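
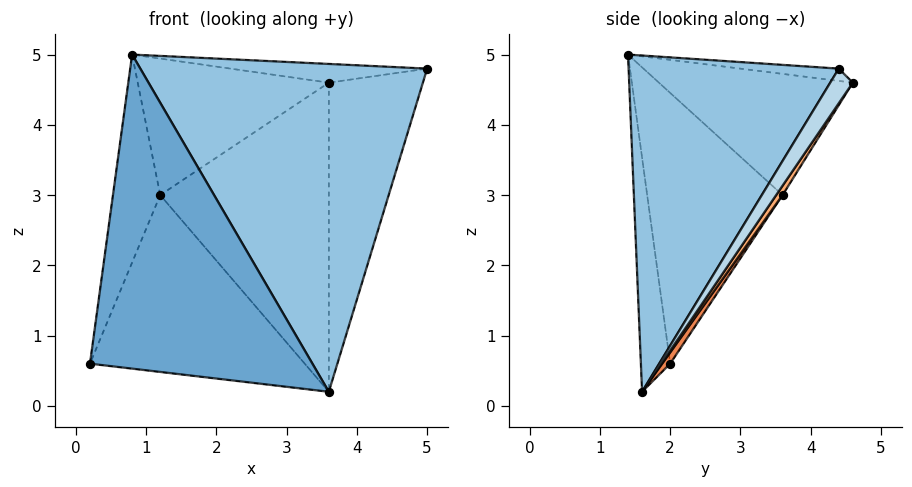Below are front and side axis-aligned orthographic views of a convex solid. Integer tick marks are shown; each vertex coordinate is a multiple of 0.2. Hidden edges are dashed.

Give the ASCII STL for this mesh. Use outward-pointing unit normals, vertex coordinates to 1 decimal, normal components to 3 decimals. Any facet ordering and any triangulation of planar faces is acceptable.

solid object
 facet normal -0.130 -0.985 -0.117
  outer loop
   vertex 0.8 1.4 5.0
   vertex 0.2 2.0 0.6
   vertex 3.6 1.6 0.2
  endloop
 endfacet
 facet normal 0.564 -0.770 0.297
  outer loop
   vertex 0.8 1.4 5.0
   vertex 3.6 1.6 0.2
   vertex 5.0 4.4 4.8
  endloop
 endfacet
 facet normal 0.195 0.810 -0.553
  outer loop
   vertex 3.6 4.6 4.6
   vertex 5.0 4.4 4.8
   vertex 3.6 1.6 0.2
  endloop
 endfacet
 facet normal -0.108 0.216 0.970
  outer loop
   vertex 3.6 4.6 4.6
   vertex 0.8 1.4 5.0
   vertex 5.0 4.4 4.8
  endloop
 endfacet
 facet normal 0.031 0.826 -0.563
  outer loop
   vertex 1.2 3.6 3.0
   vertex 3.6 1.6 0.2
   vertex 0.2 2.0 0.6
  endloop
 endfacet
 facet normal 0.031 0.826 -0.563
  outer loop
   vertex 1.2 3.6 3.0
   vertex 3.6 4.6 4.6
   vertex 3.6 1.6 0.2
  endloop
 endfacet
 facet normal -0.930 0.325 0.171
  outer loop
   vertex 1.2 3.6 3.0
   vertex 0.2 2.0 0.6
   vertex 0.8 1.4 5.0
  endloop
 endfacet
 facet normal -0.603 0.594 0.533
  outer loop
   vertex 1.2 3.6 3.0
   vertex 0.8 1.4 5.0
   vertex 3.6 4.6 4.6
  endloop
 endfacet
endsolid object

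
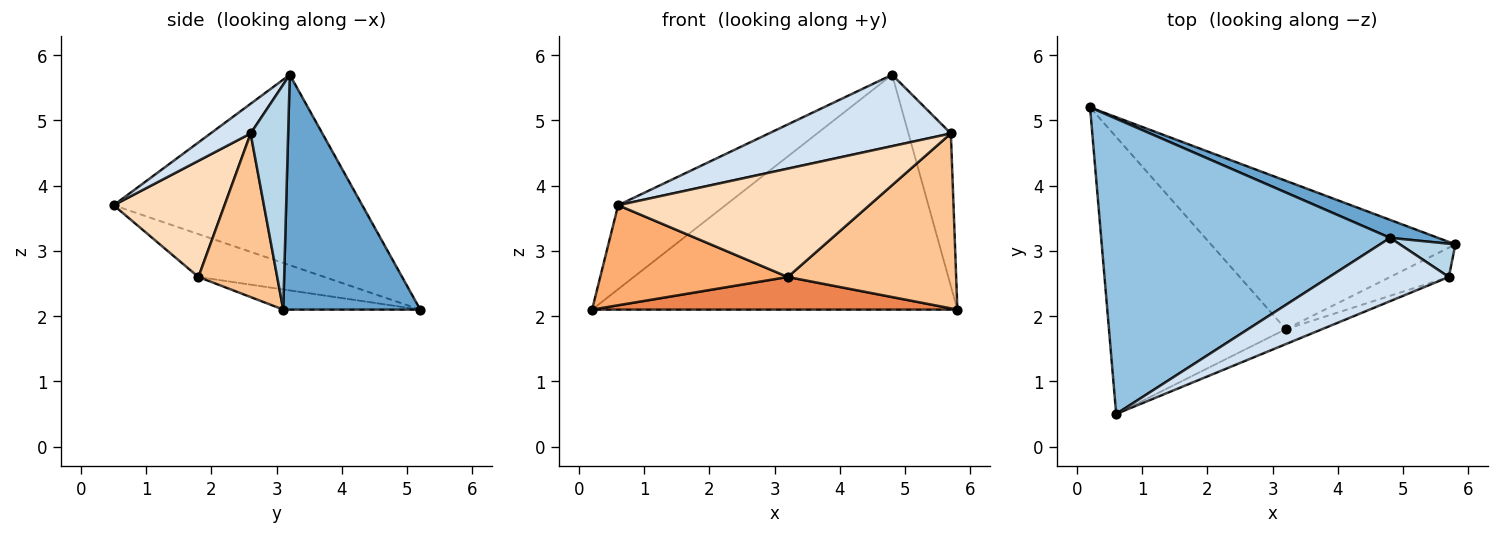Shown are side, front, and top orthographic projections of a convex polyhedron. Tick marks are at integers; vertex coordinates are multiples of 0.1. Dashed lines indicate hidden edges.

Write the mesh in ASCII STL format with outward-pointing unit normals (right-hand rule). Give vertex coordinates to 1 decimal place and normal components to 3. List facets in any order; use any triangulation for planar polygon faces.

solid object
 facet normal 0.350 0.934 0.071
  outer loop
   vertex 4.8 3.2 5.7
   vertex 5.8 3.1 2.1
   vertex 0.2 5.2 2.1
  endloop
 endfacet
 facet normal -0.535 0.231 0.812
  outer loop
   vertex 4.8 3.2 5.7
   vertex 0.2 5.2 2.1
   vertex 0.6 0.5 3.7
  endloop
 endfacet
 facet normal 0.654 0.739 0.161
  outer loop
   vertex 5.7 2.6 4.8
   vertex 5.8 3.1 2.1
   vertex 4.8 3.2 5.7
  endloop
 endfacet
 facet normal 0.163 -0.738 0.655
  outer loop
   vertex 5.7 2.6 4.8
   vertex 4.8 3.2 5.7
   vertex 0.6 0.5 3.7
  endloop
 endfacet
 facet normal -0.080 -0.214 -0.974
  outer loop
   vertex 3.2 1.8 2.6
   vertex 0.2 5.2 2.1
   vertex 5.8 3.1 2.1
  endloop
 endfacet
 facet normal -0.222 -0.331 -0.917
  outer loop
   vertex 3.2 1.8 2.6
   vertex 0.6 0.5 3.7
   vertex 0.2 5.2 2.1
  endloop
 endfacet
 facet normal 0.419 -0.896 -0.150
  outer loop
   vertex 3.2 1.8 2.6
   vertex 5.8 3.1 2.1
   vertex 5.7 2.6 4.8
  endloop
 endfacet
 facet normal 0.401 -0.908 -0.125
  outer loop
   vertex 3.2 1.8 2.6
   vertex 5.7 2.6 4.8
   vertex 0.6 0.5 3.7
  endloop
 endfacet
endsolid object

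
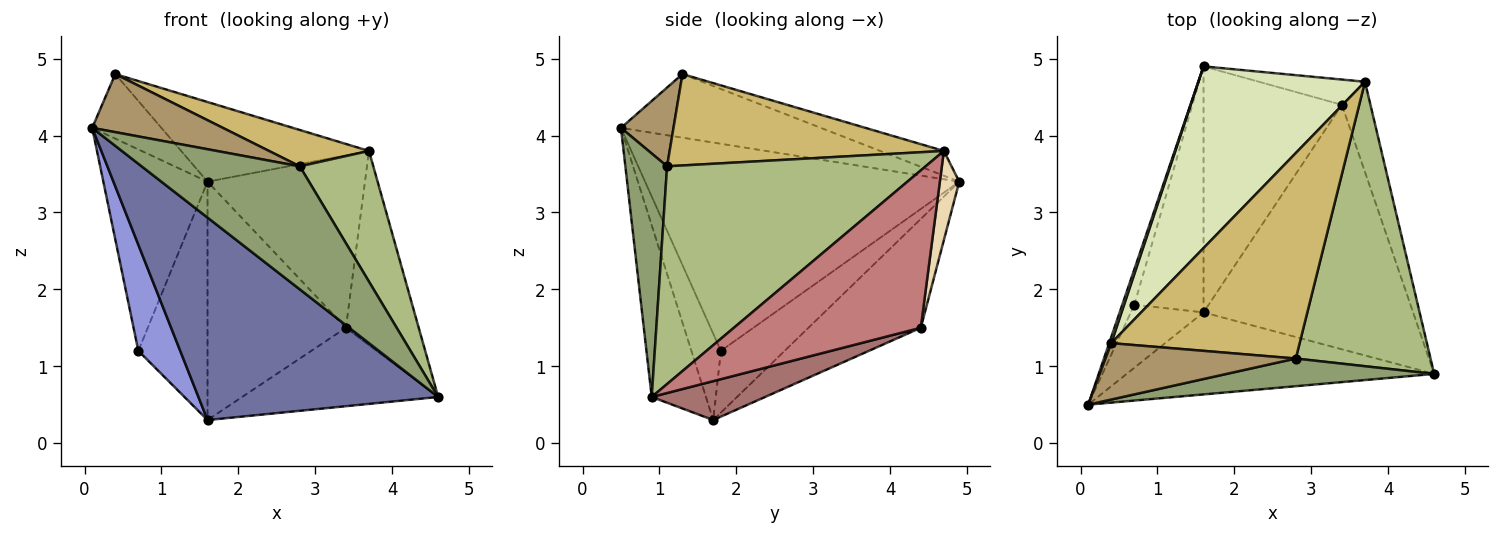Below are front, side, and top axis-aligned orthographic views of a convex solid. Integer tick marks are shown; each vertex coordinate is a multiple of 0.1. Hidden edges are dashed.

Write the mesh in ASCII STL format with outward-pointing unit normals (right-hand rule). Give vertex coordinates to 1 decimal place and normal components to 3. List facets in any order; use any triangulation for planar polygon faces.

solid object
 facet normal -0.205 -0.907 -0.367
  outer loop
   vertex 1.6 1.7 0.3
   vertex 4.6 0.9 0.6
   vertex 0.1 0.5 4.1
  endloop
 endfacet
 facet normal -0.948 0.314 -0.055
  outer loop
   vertex 0.7 1.8 1.2
   vertex 0.1 0.5 4.1
   vertex 1.6 4.9 3.4
  endloop
 endfacet
 facet normal -0.518 -0.735 -0.437
  outer loop
   vertex 0.7 1.8 1.2
   vertex 1.6 1.7 0.3
   vertex 0.1 0.5 4.1
  endloop
 endfacet
 facet normal -0.540 0.586 -0.605
  outer loop
   vertex 0.7 1.8 1.2
   vertex 1.6 4.9 3.4
   vertex 1.6 1.7 0.3
  endloop
 endfacet
 facet normal 0.249 -0.945 0.213
  outer loop
   vertex 2.8 1.1 3.6
   vertex 0.1 0.5 4.1
   vertex 4.6 0.9 0.6
  endloop
 endfacet
 facet normal 0.826 -0.235 0.512
  outer loop
   vertex 2.8 1.1 3.6
   vertex 4.6 0.9 0.6
   vertex 3.7 4.7 3.8
  endloop
 endfacet
 facet normal -0.945 0.327 0.031
  outer loop
   vertex 0.4 1.3 4.8
   vertex 1.6 4.9 3.4
   vertex 0.1 0.5 4.1
  endloop
 endfacet
 facet normal -0.135 0.398 0.907
  outer loop
   vertex 0.4 1.3 4.8
   vertex 3.7 4.7 3.8
   vertex 1.6 4.9 3.4
  endloop
 endfacet
 facet normal 0.277 -0.689 0.669
  outer loop
   vertex 0.4 1.3 4.8
   vertex 0.1 0.5 4.1
   vertex 2.8 1.1 3.6
  endloop
 endfacet
 facet normal 0.431 -0.157 0.888
  outer loop
   vertex 0.4 1.3 4.8
   vertex 2.8 1.1 3.6
   vertex 3.7 4.7 3.8
  endloop
 endfacet
 facet normal -0.492 0.606 -0.625
  outer loop
   vertex 3.4 4.4 1.5
   vertex 1.6 1.7 0.3
   vertex 1.6 4.9 3.4
  endloop
 endfacet
 facet normal 0.121 0.982 -0.144
  outer loop
   vertex 3.4 4.4 1.5
   vertex 1.6 4.9 3.4
   vertex 3.7 4.7 3.8
  endloop
 endfacet
 facet normal 0.174 0.301 -0.938
  outer loop
   vertex 3.4 4.4 1.5
   vertex 4.6 0.9 0.6
   vertex 1.6 1.7 0.3
  endloop
 endfacet
 facet normal 0.919 0.358 -0.167
  outer loop
   vertex 3.4 4.4 1.5
   vertex 3.7 4.7 3.8
   vertex 4.6 0.9 0.6
  endloop
 endfacet
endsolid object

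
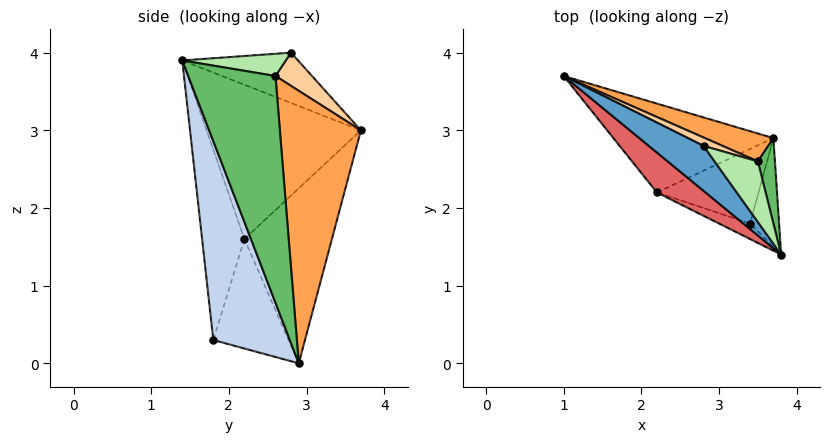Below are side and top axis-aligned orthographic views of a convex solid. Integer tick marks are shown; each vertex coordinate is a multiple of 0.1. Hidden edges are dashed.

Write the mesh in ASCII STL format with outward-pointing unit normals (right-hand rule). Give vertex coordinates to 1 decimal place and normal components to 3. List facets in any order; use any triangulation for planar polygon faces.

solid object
 facet normal -0.597 -0.472 0.649
  outer loop
   vertex 2.8 2.8 4.0
   vertex 1.0 3.7 3.0
   vertex 3.8 1.4 3.9
  endloop
 endfacet
 facet normal 0.945 -0.295 -0.138
  outer loop
   vertex 3.4 1.8 0.3
   vertex 3.7 2.9 0.0
   vertex 3.8 1.4 3.9
  endloop
 endfacet
 facet normal 0.378 0.921 0.095
  outer loop
   vertex 3.5 2.6 3.7
   vertex 3.7 2.9 0.0
   vertex 1.0 3.7 3.0
  endloop
 endfacet
 facet normal 0.347 0.916 0.200
  outer loop
   vertex 3.5 2.6 3.7
   vertex 1.0 3.7 3.0
   vertex 2.8 2.8 4.0
  endloop
 endfacet
 facet normal 0.965 0.253 0.073
  outer loop
   vertex 3.5 2.6 3.7
   vertex 3.8 1.4 3.9
   vertex 3.7 2.9 0.0
  endloop
 endfacet
 facet normal 0.441 0.254 0.861
  outer loop
   vertex 3.5 2.6 3.7
   vertex 2.8 2.8 4.0
   vertex 3.8 1.4 3.9
  endloop
 endfacet
 facet normal -0.660 -0.722 0.208
  outer loop
   vertex 2.2 2.2 1.6
   vertex 3.8 1.4 3.9
   vertex 1.0 3.7 3.0
  endloop
 endfacet
 facet normal -0.375 -0.925 -0.061
  outer loop
   vertex 2.2 2.2 1.6
   vertex 3.4 1.8 0.3
   vertex 3.8 1.4 3.9
  endloop
 endfacet
 facet normal -0.737 0.039 -0.674
  outer loop
   vertex 2.2 2.2 1.6
   vertex 1.0 3.7 3.0
   vertex 3.7 2.9 0.0
  endloop
 endfacet
 facet normal -0.733 0.014 -0.681
  outer loop
   vertex 2.2 2.2 1.6
   vertex 3.7 2.9 0.0
   vertex 3.4 1.8 0.3
  endloop
 endfacet
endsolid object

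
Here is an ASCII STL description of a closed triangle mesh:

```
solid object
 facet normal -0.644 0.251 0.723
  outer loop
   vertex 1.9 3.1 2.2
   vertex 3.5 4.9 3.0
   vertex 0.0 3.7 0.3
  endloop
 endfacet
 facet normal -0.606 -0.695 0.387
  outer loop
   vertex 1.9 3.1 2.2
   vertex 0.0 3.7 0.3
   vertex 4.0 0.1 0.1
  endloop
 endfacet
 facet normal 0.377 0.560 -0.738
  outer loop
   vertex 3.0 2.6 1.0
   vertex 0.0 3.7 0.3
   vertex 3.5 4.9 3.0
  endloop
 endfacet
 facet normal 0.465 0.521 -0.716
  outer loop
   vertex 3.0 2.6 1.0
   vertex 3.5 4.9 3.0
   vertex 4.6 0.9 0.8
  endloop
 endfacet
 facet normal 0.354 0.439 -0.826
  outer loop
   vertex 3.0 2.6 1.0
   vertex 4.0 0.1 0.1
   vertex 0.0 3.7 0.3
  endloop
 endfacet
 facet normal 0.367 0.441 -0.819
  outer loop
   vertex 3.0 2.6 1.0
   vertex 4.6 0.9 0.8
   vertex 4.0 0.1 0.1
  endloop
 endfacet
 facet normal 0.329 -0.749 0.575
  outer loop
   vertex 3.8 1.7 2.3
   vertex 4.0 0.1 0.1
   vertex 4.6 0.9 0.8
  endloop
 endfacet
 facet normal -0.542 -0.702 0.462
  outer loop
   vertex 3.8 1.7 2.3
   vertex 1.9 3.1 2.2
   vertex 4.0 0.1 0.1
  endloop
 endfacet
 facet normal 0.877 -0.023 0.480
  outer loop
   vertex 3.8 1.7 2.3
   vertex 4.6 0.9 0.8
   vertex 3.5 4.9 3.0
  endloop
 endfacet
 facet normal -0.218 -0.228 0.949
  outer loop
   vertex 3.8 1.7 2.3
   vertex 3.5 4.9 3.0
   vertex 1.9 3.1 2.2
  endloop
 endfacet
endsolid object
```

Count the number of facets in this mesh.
10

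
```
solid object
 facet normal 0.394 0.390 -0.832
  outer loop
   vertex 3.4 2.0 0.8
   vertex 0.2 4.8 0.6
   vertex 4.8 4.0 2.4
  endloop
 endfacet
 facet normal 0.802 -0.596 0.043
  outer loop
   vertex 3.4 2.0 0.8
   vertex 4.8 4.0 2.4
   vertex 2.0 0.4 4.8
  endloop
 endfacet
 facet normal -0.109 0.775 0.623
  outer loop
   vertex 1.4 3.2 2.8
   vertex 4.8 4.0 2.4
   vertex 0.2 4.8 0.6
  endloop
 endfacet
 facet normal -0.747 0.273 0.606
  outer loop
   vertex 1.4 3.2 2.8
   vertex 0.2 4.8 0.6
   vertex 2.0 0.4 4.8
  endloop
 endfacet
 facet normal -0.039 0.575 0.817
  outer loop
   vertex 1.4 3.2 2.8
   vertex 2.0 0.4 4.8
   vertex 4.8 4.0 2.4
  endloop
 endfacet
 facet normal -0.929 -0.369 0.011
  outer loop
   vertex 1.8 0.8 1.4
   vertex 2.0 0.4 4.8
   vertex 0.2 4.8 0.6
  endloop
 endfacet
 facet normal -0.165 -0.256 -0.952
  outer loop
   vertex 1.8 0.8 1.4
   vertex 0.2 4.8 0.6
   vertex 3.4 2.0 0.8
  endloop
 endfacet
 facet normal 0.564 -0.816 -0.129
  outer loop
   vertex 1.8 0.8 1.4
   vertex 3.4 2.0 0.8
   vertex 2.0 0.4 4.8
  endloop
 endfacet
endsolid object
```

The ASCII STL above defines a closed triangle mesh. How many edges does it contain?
12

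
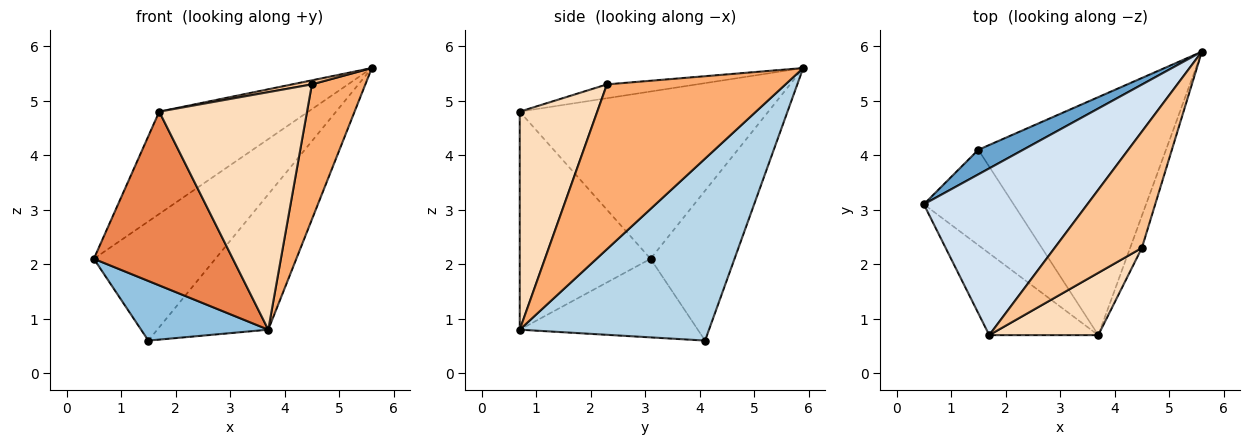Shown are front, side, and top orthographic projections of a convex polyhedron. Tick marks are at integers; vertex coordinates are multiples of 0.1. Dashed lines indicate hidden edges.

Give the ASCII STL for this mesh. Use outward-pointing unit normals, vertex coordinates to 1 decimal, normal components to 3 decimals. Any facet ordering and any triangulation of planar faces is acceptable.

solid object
 facet normal -0.560 0.811 0.167
  outer loop
   vertex 1.5 4.1 0.6
   vertex 0.5 3.1 2.1
   vertex 5.6 5.9 5.6
  endloop
 endfacet
 facet normal -0.596 -0.426 -0.681
  outer loop
   vertex 1.5 4.1 0.6
   vertex 3.7 0.7 0.8
   vertex 0.5 3.1 2.1
  endloop
 endfacet
 facet normal 0.645 0.378 -0.665
  outer loop
   vertex 1.5 4.1 0.6
   vertex 5.6 5.9 5.6
   vertex 3.7 0.7 0.8
  endloop
 endfacet
 facet normal -0.657 0.394 0.642
  outer loop
   vertex 1.7 0.7 4.8
   vertex 5.6 5.9 5.6
   vertex 0.5 3.1 2.1
  endloop
 endfacet
 facet normal -0.648 -0.689 -0.324
  outer loop
   vertex 1.7 0.7 4.8
   vertex 0.5 3.1 2.1
   vertex 3.7 0.7 0.8
  endloop
 endfacet
 facet normal 0.956 -0.286 -0.068
  outer loop
   vertex 4.5 2.3 5.3
   vertex 3.7 0.7 0.8
   vertex 5.6 5.9 5.6
  endloop
 endfacet
 facet normal -0.157 -0.034 0.987
  outer loop
   vertex 4.5 2.3 5.3
   vertex 5.6 5.9 5.6
   vertex 1.7 0.7 4.8
  endloop
 endfacet
 facet normal 0.453 -0.863 0.226
  outer loop
   vertex 4.5 2.3 5.3
   vertex 1.7 0.7 4.8
   vertex 3.7 0.7 0.8
  endloop
 endfacet
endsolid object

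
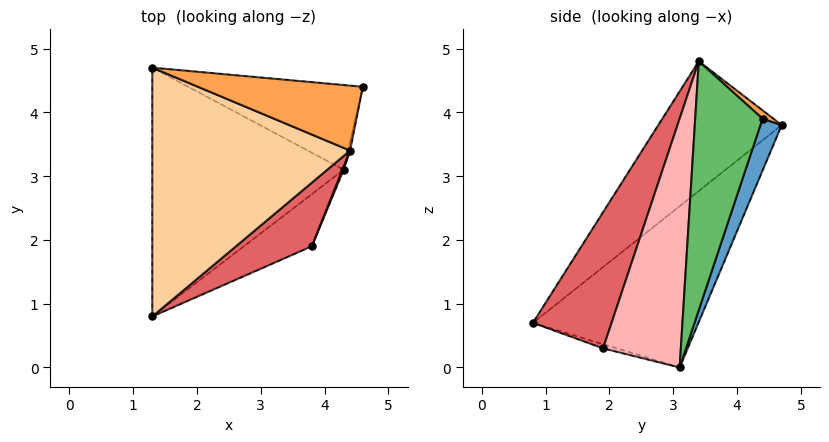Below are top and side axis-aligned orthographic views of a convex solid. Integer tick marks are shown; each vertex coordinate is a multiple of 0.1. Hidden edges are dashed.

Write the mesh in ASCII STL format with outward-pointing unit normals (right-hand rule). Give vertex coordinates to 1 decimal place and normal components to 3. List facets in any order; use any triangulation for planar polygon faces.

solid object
 facet normal 0.095 0.942 -0.321
  outer loop
   vertex 4.3 3.1 0.0
   vertex 1.3 4.7 3.8
   vertex 4.6 4.4 3.9
  endloop
 endfacet
 facet normal -0.551 0.519 -0.653
  outer loop
   vertex 4.3 3.1 0.0
   vertex 1.3 0.8 0.7
   vertex 1.3 4.7 3.8
  endloop
 endfacet
 facet normal 0.038 0.664 0.747
  outer loop
   vertex 4.4 3.4 4.8
   vertex 4.6 4.4 3.9
   vertex 1.3 4.7 3.8
  endloop
 endfacet
 facet normal -0.457 -0.554 0.696
  outer loop
   vertex 4.4 3.4 4.8
   vertex 1.3 4.7 3.8
   vertex 1.3 0.8 0.7
  endloop
 endfacet
 facet normal 0.979 -0.203 -0.008
  outer loop
   vertex 4.4 3.4 4.8
   vertex 4.3 3.1 0.0
   vertex 4.6 4.4 3.9
  endloop
 endfacet
 facet normal -0.060 -0.219 -0.974
  outer loop
   vertex 3.8 1.9 0.3
   vertex 1.3 0.8 0.7
   vertex 4.3 3.1 0.0
  endloop
 endfacet
 facet normal 0.423 -0.875 0.235
  outer loop
   vertex 3.8 1.9 0.3
   vertex 4.4 3.4 4.8
   vertex 1.3 0.8 0.7
  endloop
 endfacet
 facet normal 0.923 -0.384 0.005
  outer loop
   vertex 3.8 1.9 0.3
   vertex 4.3 3.1 0.0
   vertex 4.4 3.4 4.8
  endloop
 endfacet
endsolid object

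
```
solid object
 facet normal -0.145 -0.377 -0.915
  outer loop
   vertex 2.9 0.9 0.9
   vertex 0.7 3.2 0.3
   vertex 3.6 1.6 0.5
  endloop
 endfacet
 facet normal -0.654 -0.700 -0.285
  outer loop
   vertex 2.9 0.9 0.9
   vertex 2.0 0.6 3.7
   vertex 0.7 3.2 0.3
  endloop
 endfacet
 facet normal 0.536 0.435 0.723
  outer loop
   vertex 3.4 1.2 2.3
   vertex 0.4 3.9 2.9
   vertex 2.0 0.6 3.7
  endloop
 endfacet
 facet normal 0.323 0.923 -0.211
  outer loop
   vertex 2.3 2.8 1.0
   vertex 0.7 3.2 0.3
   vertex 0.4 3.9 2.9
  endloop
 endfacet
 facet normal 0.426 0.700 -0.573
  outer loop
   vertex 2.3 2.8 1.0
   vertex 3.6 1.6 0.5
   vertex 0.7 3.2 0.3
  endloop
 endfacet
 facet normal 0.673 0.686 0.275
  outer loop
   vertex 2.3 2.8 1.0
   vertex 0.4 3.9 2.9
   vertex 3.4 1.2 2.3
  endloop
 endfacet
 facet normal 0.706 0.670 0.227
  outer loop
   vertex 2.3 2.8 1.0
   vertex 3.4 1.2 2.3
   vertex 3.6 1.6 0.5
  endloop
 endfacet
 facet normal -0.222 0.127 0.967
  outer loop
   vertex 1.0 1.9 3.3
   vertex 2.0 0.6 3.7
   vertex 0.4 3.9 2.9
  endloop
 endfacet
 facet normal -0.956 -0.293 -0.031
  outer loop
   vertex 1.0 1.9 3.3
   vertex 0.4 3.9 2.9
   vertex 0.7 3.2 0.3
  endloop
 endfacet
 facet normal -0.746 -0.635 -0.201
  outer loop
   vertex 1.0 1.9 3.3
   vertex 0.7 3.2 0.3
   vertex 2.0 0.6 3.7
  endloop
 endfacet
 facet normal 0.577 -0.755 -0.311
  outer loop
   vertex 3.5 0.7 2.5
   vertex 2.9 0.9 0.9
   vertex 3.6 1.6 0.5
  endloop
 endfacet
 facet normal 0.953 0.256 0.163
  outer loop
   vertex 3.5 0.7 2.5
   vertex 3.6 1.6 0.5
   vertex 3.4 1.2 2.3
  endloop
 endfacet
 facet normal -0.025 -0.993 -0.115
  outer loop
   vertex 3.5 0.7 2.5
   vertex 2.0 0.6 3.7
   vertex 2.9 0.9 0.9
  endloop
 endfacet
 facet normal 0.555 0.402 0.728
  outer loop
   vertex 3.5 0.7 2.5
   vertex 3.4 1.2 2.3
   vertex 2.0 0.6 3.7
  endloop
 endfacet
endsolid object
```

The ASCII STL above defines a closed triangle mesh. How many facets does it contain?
14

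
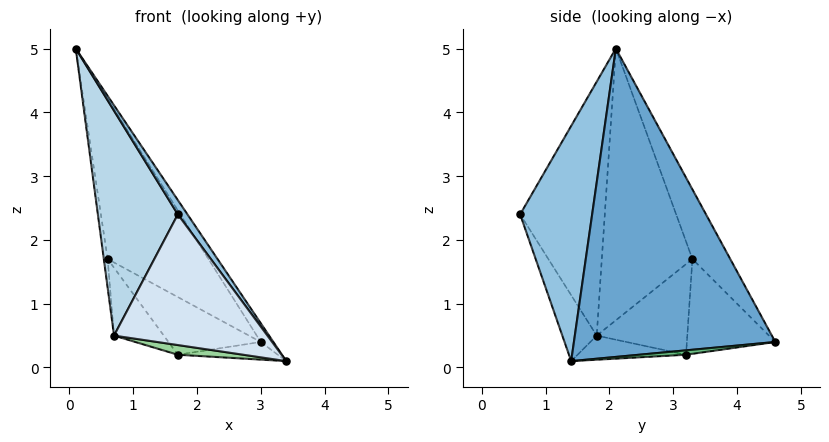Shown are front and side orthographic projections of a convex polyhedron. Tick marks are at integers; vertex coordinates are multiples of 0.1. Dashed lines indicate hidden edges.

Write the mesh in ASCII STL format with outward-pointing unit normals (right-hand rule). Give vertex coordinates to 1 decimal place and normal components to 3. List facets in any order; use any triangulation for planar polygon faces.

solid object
 facet normal 0.832 0.052 0.553
  outer loop
   vertex 3.0 4.6 0.4
   vertex 0.1 2.1 5.0
   vertex 3.4 1.4 0.1
  endloop
 endfacet
 facet normal 0.817 -0.109 0.566
  outer loop
   vertex 1.7 0.6 2.4
   vertex 3.4 1.4 0.1
   vertex 0.1 2.1 5.0
  endloop
 endfacet
 facet normal -0.726 -0.686 -0.051
  outer loop
   vertex 0.7 1.8 0.5
   vertex 1.7 0.6 2.4
   vertex 0.1 2.1 5.0
  endloop
 endfacet
 facet normal -0.196 -0.872 -0.448
  outer loop
   vertex 0.7 1.8 0.5
   vertex 3.4 1.4 0.1
   vertex 1.7 0.6 2.4
  endloop
 endfacet
 facet normal -0.338 0.900 0.276
  outer loop
   vertex 0.6 3.3 1.7
   vertex 0.1 2.1 5.0
   vertex 3.0 4.6 0.4
  endloop
 endfacet
 facet normal -0.990 0.042 -0.135
  outer loop
   vertex 0.6 3.3 1.7
   vertex 0.7 1.8 0.5
   vertex 0.1 2.1 5.0
  endloop
 endfacet
 facet normal -0.605 0.631 -0.486
  outer loop
   vertex 1.7 3.2 0.2
   vertex 0.6 3.3 1.7
   vertex 3.0 4.6 0.4
  endloop
 endfacet
 facet normal -0.727 0.399 -0.559
  outer loop
   vertex 1.7 3.2 0.2
   vertex 0.7 1.8 0.5
   vertex 0.6 3.3 1.7
  endloop
 endfacet
 facet normal 0.046 0.099 -0.994
  outer loop
   vertex 1.7 3.2 0.2
   vertex 3.0 4.6 0.4
   vertex 3.4 1.4 0.1
  endloop
 endfacet
 facet normal -0.160 -0.096 -0.982
  outer loop
   vertex 1.7 3.2 0.2
   vertex 3.4 1.4 0.1
   vertex 0.7 1.8 0.5
  endloop
 endfacet
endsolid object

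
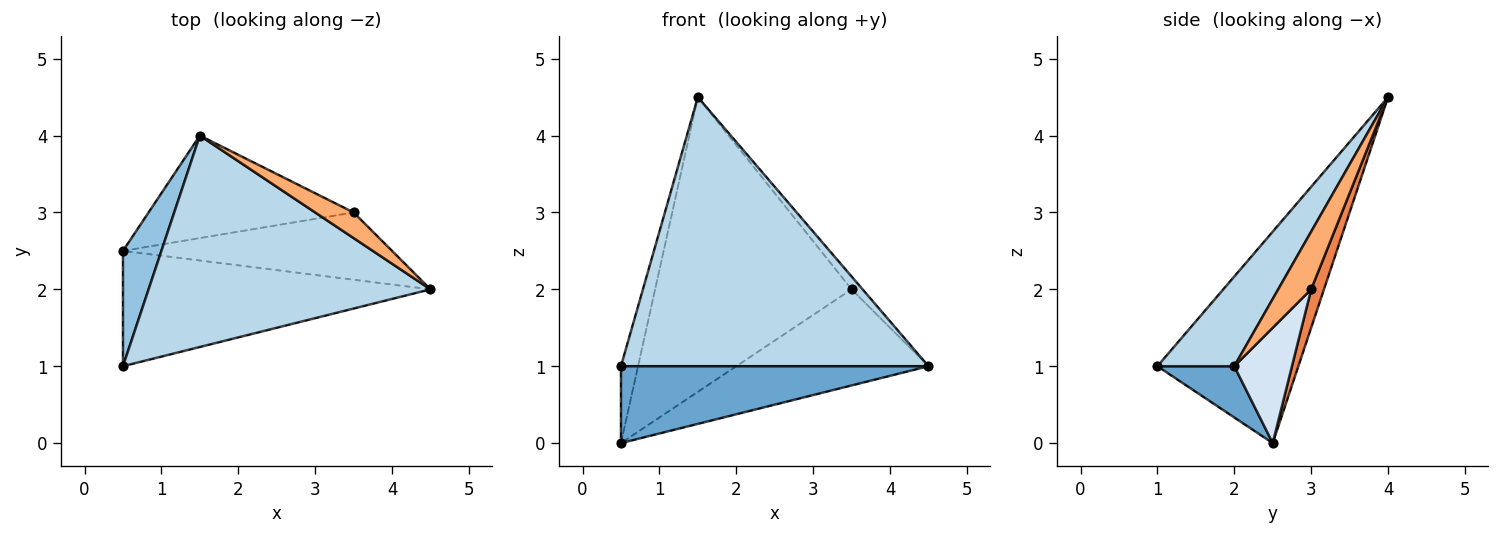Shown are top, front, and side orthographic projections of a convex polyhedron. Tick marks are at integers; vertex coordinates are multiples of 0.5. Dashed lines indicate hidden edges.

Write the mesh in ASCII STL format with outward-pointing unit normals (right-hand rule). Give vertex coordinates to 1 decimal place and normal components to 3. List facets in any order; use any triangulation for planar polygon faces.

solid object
 facet normal 0.137 -0.549 -0.824
  outer loop
   vertex 0.5 1.0 1.0
   vertex 0.5 2.5 0.0
   vertex 4.5 2.0 1.0
  endloop
 endfacet
 facet normal -0.977 0.118 0.178
  outer loop
   vertex 0.5 1.0 1.0
   vertex 1.5 4.0 4.5
   vertex 0.5 2.5 0.0
  endloop
 endfacet
 facet normal 0.193 -0.772 0.606
  outer loop
   vertex 0.5 1.0 1.0
   vertex 4.5 2.0 1.0
   vertex 1.5 4.0 4.5
  endloop
 endfacet
 facet normal 0.239 0.796 -0.557
  outer loop
   vertex 3.5 3.0 2.0
   vertex 4.5 2.0 1.0
   vertex 0.5 2.5 0.0
  endloop
 endfacet
 facet normal 0.061 0.943 -0.328
  outer loop
   vertex 3.5 3.0 2.0
   vertex 0.5 2.5 0.0
   vertex 1.5 4.0 4.5
  endloop
 endfacet
 facet normal 0.802 0.267 0.535
  outer loop
   vertex 3.5 3.0 2.0
   vertex 1.5 4.0 4.5
   vertex 4.5 2.0 1.0
  endloop
 endfacet
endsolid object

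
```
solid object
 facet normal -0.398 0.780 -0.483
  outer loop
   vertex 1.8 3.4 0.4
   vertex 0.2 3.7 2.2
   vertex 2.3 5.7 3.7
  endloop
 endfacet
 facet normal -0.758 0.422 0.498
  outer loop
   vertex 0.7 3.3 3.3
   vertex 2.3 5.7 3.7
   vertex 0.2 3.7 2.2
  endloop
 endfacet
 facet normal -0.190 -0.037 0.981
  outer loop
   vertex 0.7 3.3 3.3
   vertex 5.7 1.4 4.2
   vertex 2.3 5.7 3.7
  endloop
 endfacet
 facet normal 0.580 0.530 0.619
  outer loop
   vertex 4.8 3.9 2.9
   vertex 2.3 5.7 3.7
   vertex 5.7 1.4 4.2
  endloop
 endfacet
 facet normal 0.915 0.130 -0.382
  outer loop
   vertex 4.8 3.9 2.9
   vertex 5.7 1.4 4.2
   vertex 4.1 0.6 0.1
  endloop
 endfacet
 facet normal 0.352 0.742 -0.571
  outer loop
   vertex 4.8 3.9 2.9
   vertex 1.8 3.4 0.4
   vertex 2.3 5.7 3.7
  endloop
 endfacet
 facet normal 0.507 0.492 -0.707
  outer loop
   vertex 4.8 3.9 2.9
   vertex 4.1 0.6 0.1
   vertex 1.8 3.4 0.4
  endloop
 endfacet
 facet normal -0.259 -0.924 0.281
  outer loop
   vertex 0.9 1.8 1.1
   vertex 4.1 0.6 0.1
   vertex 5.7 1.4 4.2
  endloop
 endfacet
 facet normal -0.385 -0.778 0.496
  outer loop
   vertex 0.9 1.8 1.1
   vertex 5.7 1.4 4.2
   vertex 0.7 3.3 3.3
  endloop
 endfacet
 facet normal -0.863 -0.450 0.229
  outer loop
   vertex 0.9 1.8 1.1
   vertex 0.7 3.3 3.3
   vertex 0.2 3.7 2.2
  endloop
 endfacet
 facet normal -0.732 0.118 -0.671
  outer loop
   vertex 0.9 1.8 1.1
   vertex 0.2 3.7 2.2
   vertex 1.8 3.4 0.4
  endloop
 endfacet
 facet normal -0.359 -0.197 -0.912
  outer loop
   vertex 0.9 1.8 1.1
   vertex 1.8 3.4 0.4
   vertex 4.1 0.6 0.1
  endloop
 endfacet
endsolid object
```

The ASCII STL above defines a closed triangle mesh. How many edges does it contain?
18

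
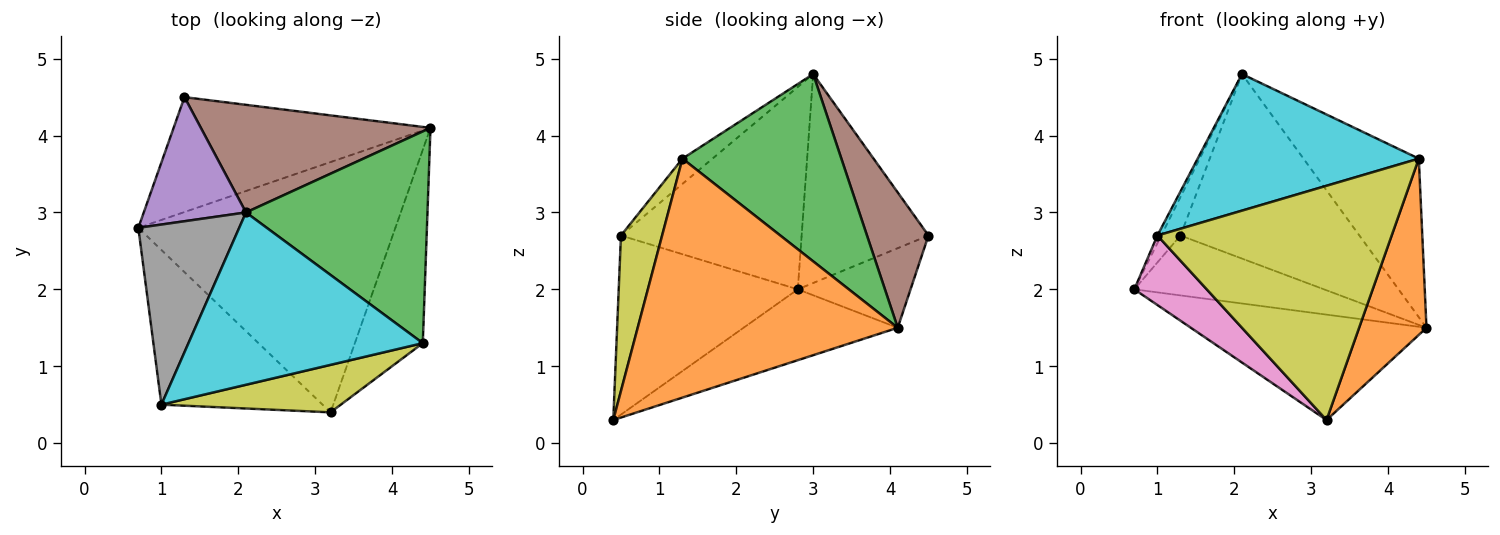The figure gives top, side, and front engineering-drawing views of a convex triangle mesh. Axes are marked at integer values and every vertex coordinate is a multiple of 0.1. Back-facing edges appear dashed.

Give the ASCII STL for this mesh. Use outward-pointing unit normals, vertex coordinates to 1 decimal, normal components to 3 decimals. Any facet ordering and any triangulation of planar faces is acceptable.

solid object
 facet normal -0.246 0.376 -0.893
  outer loop
   vertex 3.2 0.4 0.3
   vertex 0.7 2.8 2.0
   vertex 4.5 4.1 1.5
  endloop
 endfacet
 facet normal 0.933 -0.242 -0.265
  outer loop
   vertex 4.4 1.3 3.7
   vertex 3.2 0.4 0.3
   vertex 4.5 4.1 1.5
  endloop
 endfacet
 facet normal 0.637 0.462 0.617
  outer loop
   vertex 4.4 1.3 3.7
   vertex 4.5 4.1 1.5
   vertex 2.1 3.0 4.8
  endloop
 endfacet
 facet normal -0.265 0.446 -0.855
  outer loop
   vertex 1.3 4.5 2.7
   vertex 4.5 4.1 1.5
   vertex 0.7 2.8 2.0
  endloop
 endfacet
 facet normal -0.890 0.135 0.435
  outer loop
   vertex 1.3 4.5 2.7
   vertex 0.7 2.8 2.0
   vertex 2.1 3.0 4.8
  endloop
 endfacet
 facet normal 0.285 0.828 0.483
  outer loop
   vertex 1.3 4.5 2.7
   vertex 2.1 3.0 4.8
   vertex 4.5 4.1 1.5
  endloop
 endfacet
 facet normal -0.712 -0.288 -0.641
  outer loop
   vertex 1.0 0.5 2.7
   vertex 0.7 2.8 2.0
   vertex 3.2 0.4 0.3
  endloop
 endfacet
 facet normal -0.895 0.019 0.446
  outer loop
   vertex 1.0 0.5 2.7
   vertex 2.1 3.0 4.8
   vertex 0.7 2.8 2.0
  endloop
 endfacet
 facet normal 0.170 -0.966 0.196
  outer loop
   vertex 1.0 0.5 2.7
   vertex 3.2 0.4 0.3
   vertex 4.4 1.3 3.7
  endloop
 endfacet
 facet normal -0.084 -0.619 0.781
  outer loop
   vertex 1.0 0.5 2.7
   vertex 4.4 1.3 3.7
   vertex 2.1 3.0 4.8
  endloop
 endfacet
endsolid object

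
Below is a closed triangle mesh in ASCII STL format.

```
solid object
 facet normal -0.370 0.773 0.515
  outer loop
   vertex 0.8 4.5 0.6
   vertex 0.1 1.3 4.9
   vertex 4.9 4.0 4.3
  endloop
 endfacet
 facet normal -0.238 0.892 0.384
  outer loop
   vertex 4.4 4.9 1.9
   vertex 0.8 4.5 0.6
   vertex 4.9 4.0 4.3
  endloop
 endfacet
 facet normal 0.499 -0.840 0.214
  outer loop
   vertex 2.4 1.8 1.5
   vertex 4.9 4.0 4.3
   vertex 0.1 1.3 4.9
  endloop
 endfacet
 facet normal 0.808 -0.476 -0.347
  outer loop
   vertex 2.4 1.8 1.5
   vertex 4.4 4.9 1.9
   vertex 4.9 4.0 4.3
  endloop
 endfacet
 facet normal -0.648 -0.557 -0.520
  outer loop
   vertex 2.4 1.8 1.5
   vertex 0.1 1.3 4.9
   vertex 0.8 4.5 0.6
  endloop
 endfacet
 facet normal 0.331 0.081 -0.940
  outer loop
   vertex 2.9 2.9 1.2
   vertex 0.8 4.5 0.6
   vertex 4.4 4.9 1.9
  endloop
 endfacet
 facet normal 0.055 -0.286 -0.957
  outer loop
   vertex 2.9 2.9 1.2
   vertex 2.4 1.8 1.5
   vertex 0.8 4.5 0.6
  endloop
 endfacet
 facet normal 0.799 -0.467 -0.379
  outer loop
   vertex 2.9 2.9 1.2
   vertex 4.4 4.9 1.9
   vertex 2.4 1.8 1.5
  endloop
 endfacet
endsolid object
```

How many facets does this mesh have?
8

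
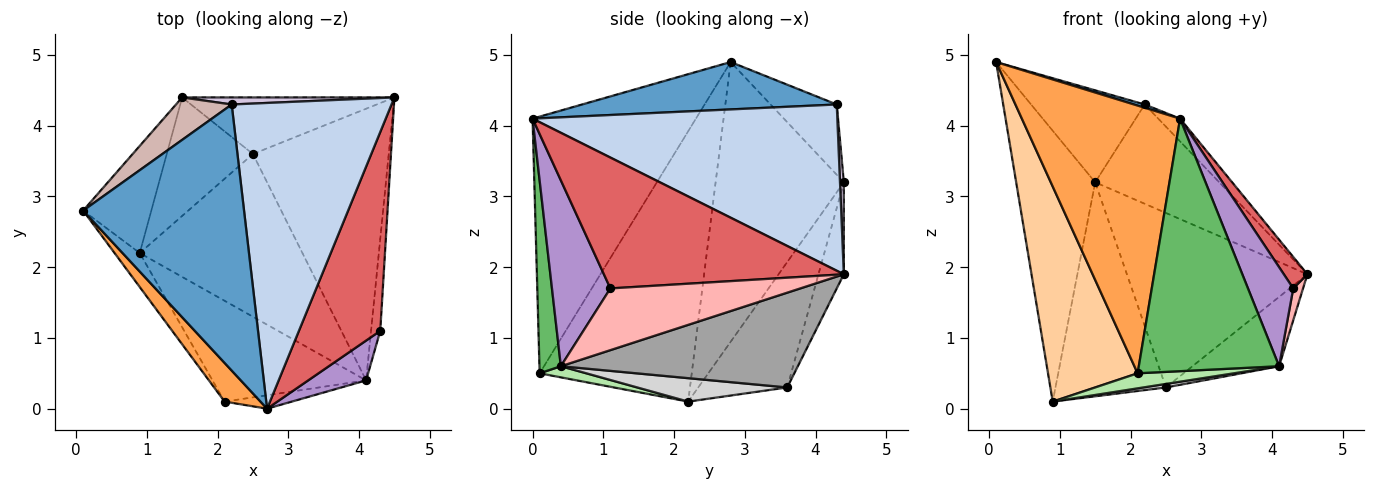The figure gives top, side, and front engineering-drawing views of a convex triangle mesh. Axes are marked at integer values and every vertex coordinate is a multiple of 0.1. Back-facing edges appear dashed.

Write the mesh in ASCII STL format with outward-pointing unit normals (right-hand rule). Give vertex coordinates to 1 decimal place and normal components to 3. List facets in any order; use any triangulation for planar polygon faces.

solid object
 facet normal 0.282 -0.012 0.959
  outer loop
   vertex 2.2 4.3 4.3
   vertex 0.1 2.8 4.9
   vertex 2.7 0.0 4.1
  endloop
 endfacet
 facet normal 0.720 0.052 0.692
  outer loop
   vertex 2.2 4.3 4.3
   vertex 2.7 0.0 4.1
   vertex 4.5 4.4 1.9
  endloop
 endfacet
 facet normal -0.715 -0.692 0.100
  outer loop
   vertex 2.1 0.1 0.5
   vertex 2.7 0.0 4.1
   vertex 0.1 2.8 4.9
  endloop
 endfacet
 facet normal -0.859 -0.506 -0.080
  outer loop
   vertex 2.1 0.1 0.5
   vertex 0.1 2.8 4.9
   vertex 0.9 2.2 0.1
  endloop
 endfacet
 facet normal 0.151 -0.987 -0.053
  outer loop
   vertex 2.1 0.1 0.5
   vertex 4.1 0.4 0.6
   vertex 2.7 0.0 4.1
  endloop
 endfacet
 facet normal 0.071 -0.147 -0.987
  outer loop
   vertex 2.1 0.1 0.5
   vertex 0.9 2.2 0.1
   vertex 4.1 0.4 0.6
  endloop
 endfacet
 facet normal 0.846 -0.083 0.526
  outer loop
   vertex 4.3 1.1 1.7
   vertex 4.5 4.4 1.9
   vertex 2.7 0.0 4.1
  endloop
 endfacet
 facet normal 0.988 -0.051 -0.147
  outer loop
   vertex 4.3 1.1 1.7
   vertex 4.1 0.4 0.6
   vertex 4.5 4.4 1.9
  endloop
 endfacet
 facet normal 0.767 -0.595 0.239
  outer loop
   vertex 4.3 1.1 1.7
   vertex 2.7 0.0 4.1
   vertex 4.1 0.4 0.6
  endloop
 endfacet
 facet normal 0.031 0.997 0.071
  outer loop
   vertex 1.5 4.4 3.2
   vertex 2.2 4.3 4.3
   vertex 4.5 4.4 1.9
  endloop
 endfacet
 facet normal -0.834 0.514 -0.203
  outer loop
   vertex 1.5 4.4 3.2
   vertex 0.9 2.2 0.1
   vertex 0.1 2.8 4.9
  endloop
 endfacet
 facet normal -0.467 0.803 0.370
  outer loop
   vertex 1.5 4.4 3.2
   vertex 0.1 2.8 4.9
   vertex 2.2 4.3 4.3
  endloop
 endfacet
 facet normal -0.133 0.943 -0.306
  outer loop
   vertex 2.5 3.6 0.3
   vertex 1.5 4.4 3.2
   vertex 4.5 4.4 1.9
  endloop
 endfacet
 facet normal -0.576 0.715 -0.396
  outer loop
   vertex 2.5 3.6 0.3
   vertex 0.9 2.2 0.1
   vertex 1.5 4.4 3.2
  endloop
 endfacet
 facet normal 0.560 0.205 -0.803
  outer loop
   vertex 2.5 3.6 0.3
   vertex 4.5 4.4 1.9
   vertex 4.1 0.4 0.6
  endloop
 endfacet
 facet normal 0.143 -0.022 -0.990
  outer loop
   vertex 2.5 3.6 0.3
   vertex 4.1 0.4 0.6
   vertex 0.9 2.2 0.1
  endloop
 endfacet
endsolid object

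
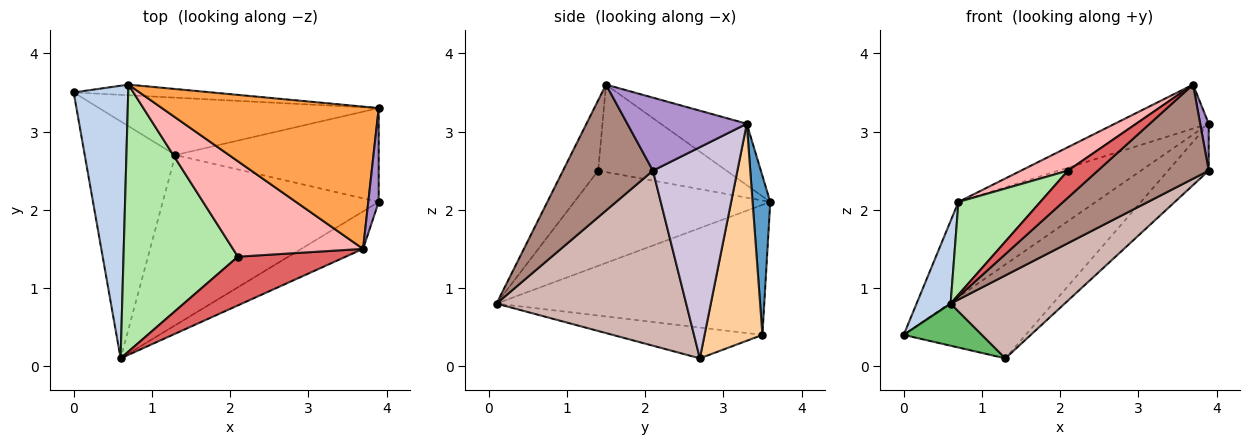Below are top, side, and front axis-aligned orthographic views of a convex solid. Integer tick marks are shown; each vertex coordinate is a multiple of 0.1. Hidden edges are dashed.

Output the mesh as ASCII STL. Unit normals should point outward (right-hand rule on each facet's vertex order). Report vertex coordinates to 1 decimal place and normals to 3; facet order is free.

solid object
 facet normal 0.127 0.986 -0.110
  outer loop
   vertex 0.7 3.6 2.1
   vertex 3.9 3.3 3.1
   vertex 0.0 3.5 0.4
  endloop
 endfacet
 facet normal -0.916 -0.116 0.384
  outer loop
   vertex 0.7 3.6 2.1
   vertex 0.0 3.5 0.4
   vertex 0.6 0.1 0.8
  endloop
 endfacet
 facet normal -0.261 0.285 0.922
  outer loop
   vertex 3.7 1.5 3.6
   vertex 3.9 3.3 3.1
   vertex 0.7 3.6 2.1
  endloop
 endfacet
 facet normal 0.375 0.791 -0.483
  outer loop
   vertex 1.3 2.7 0.1
   vertex 0.0 3.5 0.4
   vertex 3.9 3.3 3.1
  endloop
 endfacet
 facet normal -0.318 -0.166 -0.934
  outer loop
   vertex 1.3 2.7 0.1
   vertex 0.6 0.1 0.8
   vertex 0.0 3.5 0.4
  endloop
 endfacet
 facet normal -0.618 -0.258 0.743
  outer loop
   vertex 2.1 1.4 2.5
   vertex 0.7 3.6 2.1
   vertex 0.6 0.1 0.8
  endloop
 endfacet
 facet normal -0.496 -0.421 0.760
  outer loop
   vertex 2.1 1.4 2.5
   vertex 0.6 0.1 0.8
   vertex 3.7 1.5 3.6
  endloop
 endfacet
 facet normal -0.547 -0.200 0.813
  outer loop
   vertex 2.1 1.4 2.5
   vertex 3.7 1.5 3.6
   vertex 0.7 3.6 2.1
  endloop
 endfacet
 facet normal 0.987 -0.071 0.141
  outer loop
   vertex 3.9 2.1 2.5
   vertex 3.9 3.3 3.1
   vertex 3.7 1.5 3.6
  endloop
 endfacet
 facet normal 0.681 0.328 -0.655
  outer loop
   vertex 3.9 2.1 2.5
   vertex 1.3 2.7 0.1
   vertex 3.9 3.3 3.1
  endloop
 endfacet
 facet normal 0.602 -0.742 -0.295
  outer loop
   vertex 3.9 2.1 2.5
   vertex 3.7 1.5 3.6
   vertex 0.6 0.1 0.8
  endloop
 endfacet
 facet normal 0.589 -0.354 -0.726
  outer loop
   vertex 3.9 2.1 2.5
   vertex 0.6 0.1 0.8
   vertex 1.3 2.7 0.1
  endloop
 endfacet
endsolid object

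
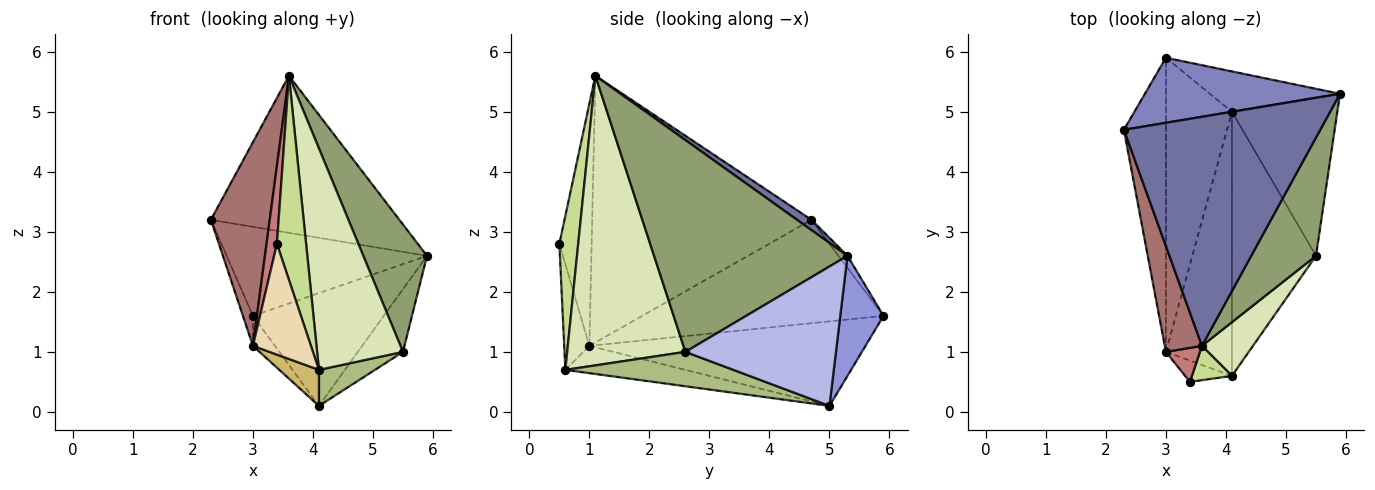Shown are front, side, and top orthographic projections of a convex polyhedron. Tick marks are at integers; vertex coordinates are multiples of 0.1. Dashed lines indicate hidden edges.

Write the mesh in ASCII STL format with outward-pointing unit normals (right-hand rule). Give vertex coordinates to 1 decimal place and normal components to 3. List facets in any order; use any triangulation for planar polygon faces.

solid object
 facet normal 0.043 0.565 0.824
  outer loop
   vertex 3.6 1.1 5.6
   vertex 5.9 5.3 2.6
   vertex 2.3 4.7 3.2
  endloop
 endfacet
 facet normal -0.036 0.807 0.589
  outer loop
   vertex 3.0 5.9 1.6
   vertex 2.3 4.7 3.2
   vertex 5.9 5.3 2.6
  endloop
 endfacet
 facet normal 0.297 0.899 -0.322
  outer loop
   vertex 3.0 5.9 1.6
   vertex 5.9 5.3 2.6
   vertex 4.1 5.0 0.1
  endloop
 endfacet
 facet normal 0.776 0.233 -0.587
  outer loop
   vertex 5.5 2.6 1.0
   vertex 4.1 5.0 0.1
   vertex 5.9 5.3 2.6
  endloop
 endfacet
 facet normal 0.912 -0.300 0.279
  outer loop
   vertex 5.5 2.6 1.0
   vertex 5.9 5.3 2.6
   vertex 3.6 1.1 5.6
  endloop
 endfacet
 facet normal 0.376 -0.125 -0.918
  outer loop
   vertex 4.1 0.6 0.7
   vertex 4.1 5.0 0.1
   vertex 5.5 2.6 1.0
  endloop
 endfacet
 facet normal 0.538 -0.831 0.140
  outer loop
   vertex 4.1 0.6 0.7
   vertex 3.6 1.1 5.6
   vertex 3.4 0.5 2.8
  endloop
 endfacet
 facet normal 0.801 -0.582 0.141
  outer loop
   vertex 4.1 0.6 0.7
   vertex 5.5 2.6 1.0
   vertex 3.6 1.1 5.6
  endloop
 endfacet
 facet normal -0.787 0.063 -0.614
  outer loop
   vertex 3.0 1.0 1.1
   vertex 3.0 5.9 1.6
   vertex 4.1 5.0 0.1
  endloop
 endfacet
 facet normal -0.379 -0.125 -0.917
  outer loop
   vertex 3.0 1.0 1.1
   vertex 4.1 5.0 0.1
   vertex 4.1 0.6 0.7
  endloop
 endfacet
 facet normal -0.926 0.038 -0.376
  outer loop
   vertex 3.0 1.0 1.1
   vertex 2.3 4.7 3.2
   vertex 3.0 5.9 1.6
  endloop
 endfacet
 facet normal -0.392 -0.904 -0.174
  outer loop
   vertex 3.0 1.0 1.1
   vertex 4.1 0.6 0.7
   vertex 3.4 0.5 2.8
  endloop
 endfacet
 facet normal -0.957 -0.257 0.133
  outer loop
   vertex 3.0 1.0 1.1
   vertex 3.6 1.1 5.6
   vertex 2.3 4.7 3.2
  endloop
 endfacet
 facet normal -0.943 -0.304 0.133
  outer loop
   vertex 3.0 1.0 1.1
   vertex 3.4 0.5 2.8
   vertex 3.6 1.1 5.6
  endloop
 endfacet
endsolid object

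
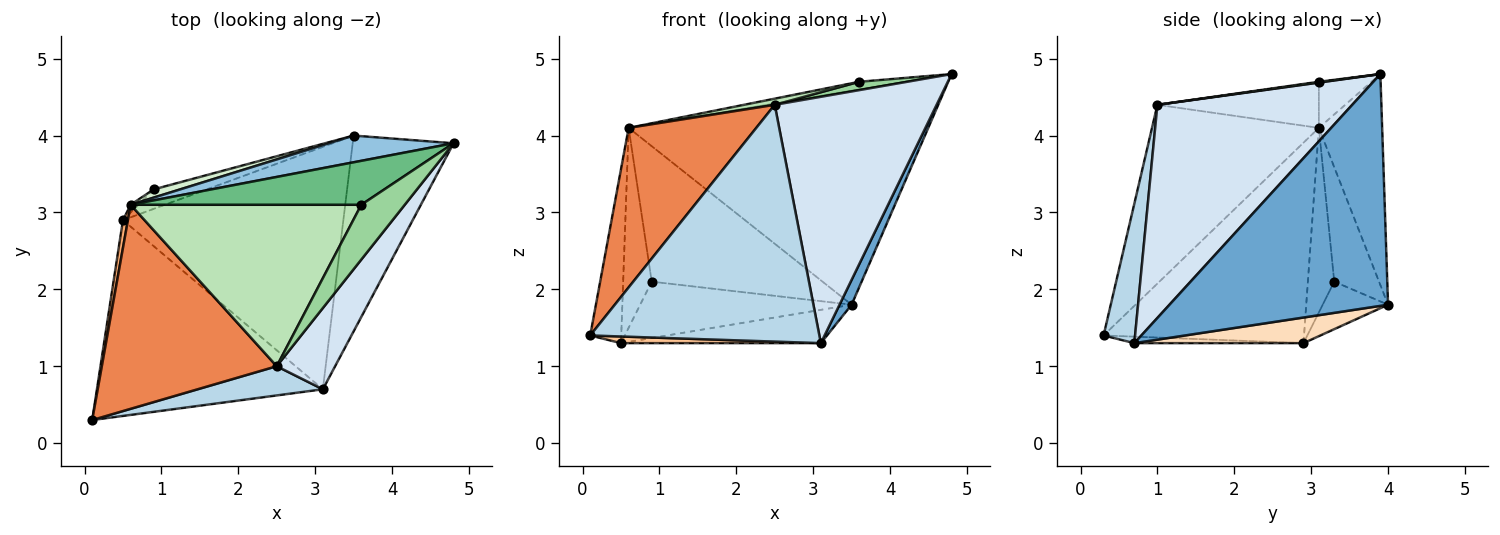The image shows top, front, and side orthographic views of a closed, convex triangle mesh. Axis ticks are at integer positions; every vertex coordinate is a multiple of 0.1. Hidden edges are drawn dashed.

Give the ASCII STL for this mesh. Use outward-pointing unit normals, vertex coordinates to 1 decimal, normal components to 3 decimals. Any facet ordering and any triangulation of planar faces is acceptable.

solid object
 facet normal 0.916 -0.051 -0.399
  outer loop
   vertex 3.5 4.0 1.8
   vertex 4.8 3.9 4.8
   vertex 3.1 0.7 1.3
  endloop
 endfacet
 facet normal -0.205 0.971 0.121
  outer loop
   vertex 0.6 3.1 4.1
   vertex 4.8 3.9 4.8
   vertex 3.5 4.0 1.8
  endloop
 endfacet
 facet normal 0.135 -0.983 0.121
  outer loop
   vertex 2.5 1.0 4.4
   vertex 0.1 0.3 1.4
   vertex 3.1 0.7 1.3
  endloop
 endfacet
 facet normal 0.753 -0.625 0.206
  outer loop
   vertex 2.5 1.0 4.4
   vertex 3.1 0.7 1.3
   vertex 4.8 3.9 4.8
  endloop
 endfacet
 facet normal -0.627 -0.480 0.614
  outer loop
   vertex 2.5 1.0 4.4
   vertex 0.6 3.1 4.1
   vertex 0.1 0.3 1.4
  endloop
 endfacet
 facet normal -0.988 0.153 0.024
  outer loop
   vertex 0.5 2.9 1.3
   vertex 0.1 0.3 1.4
   vertex 0.6 3.1 4.1
  endloop
 endfacet
 facet normal -0.029 -0.034 -0.999
  outer loop
   vertex 0.5 2.9 1.3
   vertex 3.1 0.7 1.3
   vertex 0.1 0.3 1.4
  endloop
 endfacet
 facet normal 0.114 0.135 -0.984
  outer loop
   vertex 0.5 2.9 1.3
   vertex 3.5 4.0 1.8
   vertex 3.1 0.7 1.3
  endloop
 endfacet
 facet normal -0.193 0.169 0.966
  outer loop
   vertex 3.6 3.1 4.7
   vertex 4.8 3.9 4.8
   vertex 0.6 3.1 4.1
  endloop
 endfacet
 facet normal 0.018 -0.151 0.988
  outer loop
   vertex 3.6 3.1 4.7
   vertex 2.5 1.0 4.4
   vertex 4.8 3.9 4.8
  endloop
 endfacet
 facet normal -0.196 -0.037 0.980
  outer loop
   vertex 3.6 3.1 4.7
   vertex 0.6 3.1 4.1
   vertex 2.5 1.0 4.4
  endloop
 endfacet
 facet normal -0.253 0.966 0.059
  outer loop
   vertex 0.9 3.3 2.1
   vertex 0.6 3.1 4.1
   vertex 3.5 4.0 1.8
  endloop
 endfacet
 facet normal -0.280 0.907 -0.313
  outer loop
   vertex 0.9 3.3 2.1
   vertex 3.5 4.0 1.8
   vertex 0.5 2.9 1.3
  endloop
 endfacet
 facet normal -0.678 0.735 -0.028
  outer loop
   vertex 0.9 3.3 2.1
   vertex 0.5 2.9 1.3
   vertex 0.6 3.1 4.1
  endloop
 endfacet
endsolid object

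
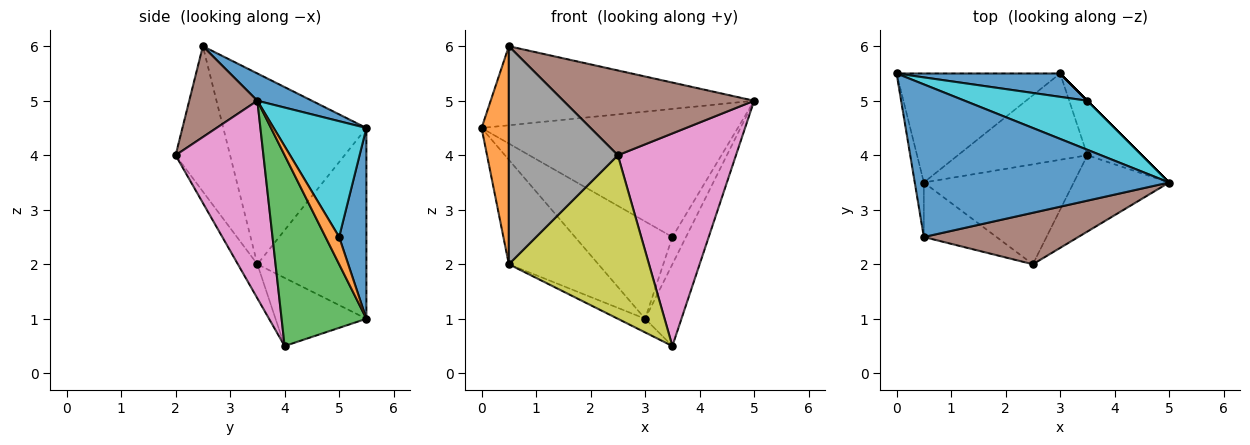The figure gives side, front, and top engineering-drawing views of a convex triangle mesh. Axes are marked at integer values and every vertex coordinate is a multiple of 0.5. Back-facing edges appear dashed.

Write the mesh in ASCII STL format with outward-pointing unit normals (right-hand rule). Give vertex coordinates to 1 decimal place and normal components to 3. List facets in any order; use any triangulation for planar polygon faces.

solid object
 facet normal 0.095 0.458 0.884
  outer loop
   vertex 0.5 2.5 6.0
   vertex 5.0 3.5 5.0
   vertex 0.0 5.5 4.5
  endloop
 endfacet
 facet normal -0.981 -0.187 -0.047
  outer loop
   vertex 0.5 3.5 2.0
   vertex 0.5 2.5 6.0
   vertex 0.0 5.5 4.5
  endloop
 endfacet
 facet normal 0.889 0.381 -0.254
  outer loop
   vertex 3.0 5.5 1.0
   vertex 5.0 3.5 5.0
   vertex 3.5 4.0 0.5
  endloop
 endfacet
 facet normal -0.644 0.529 -0.552
  outer loop
   vertex 3.0 5.5 1.0
   vertex 0.5 3.5 2.0
   vertex 0.0 5.5 4.5
  endloop
 endfacet
 facet normal -0.461 0.138 -0.876
  outer loop
   vertex 3.0 5.5 1.0
   vertex 3.5 4.0 0.5
   vertex 0.5 3.5 2.0
  endloop
 endfacet
 facet normal 0.292 -0.818 0.496
  outer loop
   vertex 2.5 2.0 4.0
   vertex 5.0 3.5 5.0
   vertex 0.5 2.5 6.0
  endloop
 endfacet
 facet normal 0.573 -0.771 -0.277
  outer loop
   vertex 2.5 2.0 4.0
   vertex 3.5 4.0 0.5
   vertex 5.0 3.5 5.0
  endloop
 endfacet
 facet normal -0.436 -0.873 -0.218
  outer loop
   vertex 2.5 2.0 4.0
   vertex 0.5 2.5 6.0
   vertex 0.5 3.5 2.0
  endloop
 endfacet
 facet normal -0.118 -0.847 -0.518
  outer loop
   vertex 2.5 2.0 4.0
   vertex 0.5 3.5 2.0
   vertex 3.5 4.0 0.5
  endloop
 endfacet
 facet normal 0.320 0.885 0.339
  outer loop
   vertex 3.5 5.0 2.5
   vertex 0.0 5.5 4.5
   vertex 5.0 3.5 5.0
  endloop
 endfacet
 facet normal 0.263 0.938 0.225
  outer loop
   vertex 3.5 5.0 2.5
   vertex 3.0 5.5 1.0
   vertex 0.0 5.5 4.5
  endloop
 endfacet
 facet normal 0.707 0.707 0.000
  outer loop
   vertex 3.5 5.0 2.5
   vertex 5.0 3.5 5.0
   vertex 3.0 5.5 1.0
  endloop
 endfacet
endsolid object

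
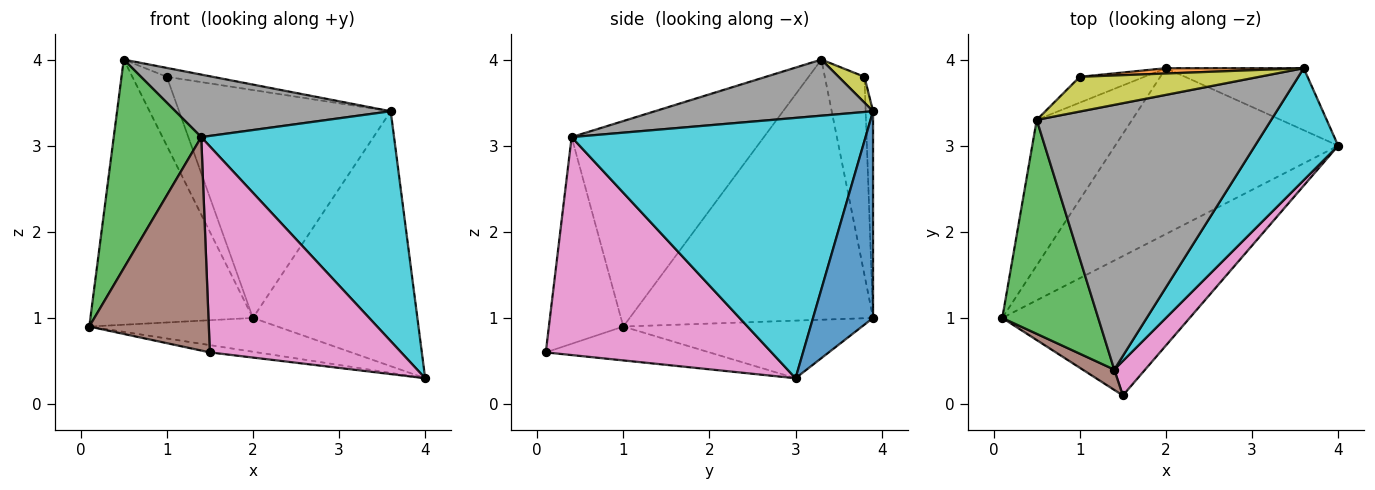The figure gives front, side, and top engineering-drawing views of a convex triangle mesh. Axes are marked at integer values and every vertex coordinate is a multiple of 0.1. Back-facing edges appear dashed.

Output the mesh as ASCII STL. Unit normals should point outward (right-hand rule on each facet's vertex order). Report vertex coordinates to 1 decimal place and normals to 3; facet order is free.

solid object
 facet normal -0.245 0.194 -0.950
  outer loop
   vertex 2.0 3.9 1.0
   vertex 4.0 3.0 0.3
   vertex 0.1 1.0 0.9
  endloop
 endfacet
 facet normal -0.795 0.531 -0.292
  outer loop
   vertex 2.0 3.9 1.0
   vertex 0.1 1.0 0.9
   vertex 0.5 3.3 4.0
  endloop
 endfacet
 facet normal -0.838 -0.381 0.391
  outer loop
   vertex 1.4 0.4 3.1
   vertex 0.5 3.3 4.0
   vertex 0.1 1.0 0.9
  endloop
 endfacet
 facet normal -0.733 0.637 -0.239
  outer loop
   vertex 1.0 3.8 3.8
   vertex 2.0 3.9 1.0
   vertex 0.5 3.3 4.0
  endloop
 endfacet
 facet normal -0.178 0.051 -0.983
  outer loop
   vertex 1.5 0.1 0.6
   vertex 0.1 1.0 0.9
   vertex 4.0 3.0 0.3
  endloop
 endfacet
 facet normal -0.527 -0.846 0.080
  outer loop
   vertex 1.5 0.1 0.6
   vertex 1.4 0.4 3.1
   vertex 0.1 1.0 0.9
  endloop
 endfacet
 facet normal 0.758 -0.643 0.107
  outer loop
   vertex 1.5 0.1 0.6
   vertex 4.0 3.0 0.3
   vertex 1.4 0.4 3.1
  endloop
 endfacet
 facet normal 0.227 -0.224 0.948
  outer loop
   vertex 3.6 3.9 3.4
   vertex 0.5 3.3 4.0
   vertex 1.4 0.4 3.1
  endloop
 endfacet
 facet normal 0.138 0.246 0.959
  outer loop
   vertex 3.6 3.9 3.4
   vertex 1.0 3.8 3.8
   vertex 0.5 3.3 4.0
  endloop
 endfacet
 facet normal 0.808 -0.530 0.258
  outer loop
   vertex 3.6 3.9 3.4
   vertex 1.4 0.4 3.1
   vertex 4.0 3.0 0.3
  endloop
 endfacet
 facet normal 0.334 0.916 -0.223
  outer loop
   vertex 3.6 3.9 3.4
   vertex 4.0 3.0 0.3
   vertex 2.0 3.9 1.0
  endloop
 endfacet
 facet normal -0.035 0.999 0.023
  outer loop
   vertex 3.6 3.9 3.4
   vertex 2.0 3.9 1.0
   vertex 1.0 3.8 3.8
  endloop
 endfacet
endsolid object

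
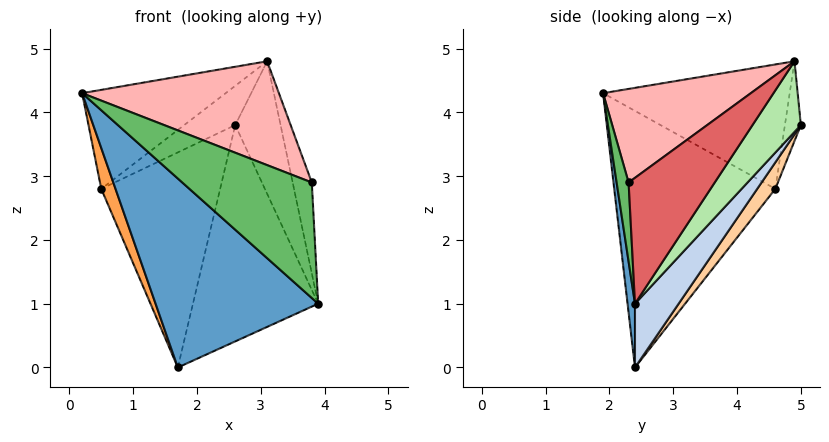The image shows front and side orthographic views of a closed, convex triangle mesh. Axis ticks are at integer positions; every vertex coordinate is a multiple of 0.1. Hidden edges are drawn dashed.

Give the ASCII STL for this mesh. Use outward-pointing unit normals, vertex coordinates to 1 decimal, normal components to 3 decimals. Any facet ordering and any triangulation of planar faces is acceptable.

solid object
 facet normal 0.045 -0.994 -0.100
  outer loop
   vertex 1.7 2.4 0.0
   vertex 3.9 2.4 1.0
   vertex 0.2 1.9 4.3
  endloop
 endfacet
 facet normal 0.267 0.765 -0.586
  outer loop
   vertex 1.7 2.4 0.0
   vertex 2.6 5.0 3.8
   vertex 3.9 2.4 1.0
  endloop
 endfacet
 facet normal -0.938 -0.083 -0.337
  outer loop
   vertex 0.5 4.6 2.8
   vertex 1.7 2.4 0.0
   vertex 0.2 1.9 4.3
  endloop
 endfacet
 facet normal 0.123 0.805 -0.580
  outer loop
   vertex 0.5 4.6 2.8
   vertex 2.6 5.0 3.8
   vertex 1.7 2.4 0.0
  endloop
 endfacet
 facet normal 0.092 -0.995 -0.048
  outer loop
   vertex 3.8 2.3 2.9
   vertex 0.2 1.9 4.3
   vertex 3.9 2.4 1.0
  endloop
 endfacet
 facet normal 0.699 0.656 -0.284
  outer loop
   vertex 3.1 4.9 4.8
   vertex 3.9 2.4 1.0
   vertex 2.6 5.0 3.8
  endloop
 endfacet
 facet normal 0.974 0.217 0.063
  outer loop
   vertex 3.1 4.9 4.8
   vertex 3.8 2.3 2.9
   vertex 3.9 2.4 1.0
  endloop
 endfacet
 facet normal 0.363 -0.484 0.796
  outer loop
   vertex 3.1 4.9 4.8
   vertex 0.2 1.9 4.3
   vertex 3.8 2.3 2.9
  endloop
 endfacet
 facet normal -0.578 0.444 0.685
  outer loop
   vertex 3.1 4.9 4.8
   vertex 0.5 4.6 2.8
   vertex 0.2 1.9 4.3
  endloop
 endfacet
 facet normal -0.290 0.927 0.238
  outer loop
   vertex 3.1 4.9 4.8
   vertex 2.6 5.0 3.8
   vertex 0.5 4.6 2.8
  endloop
 endfacet
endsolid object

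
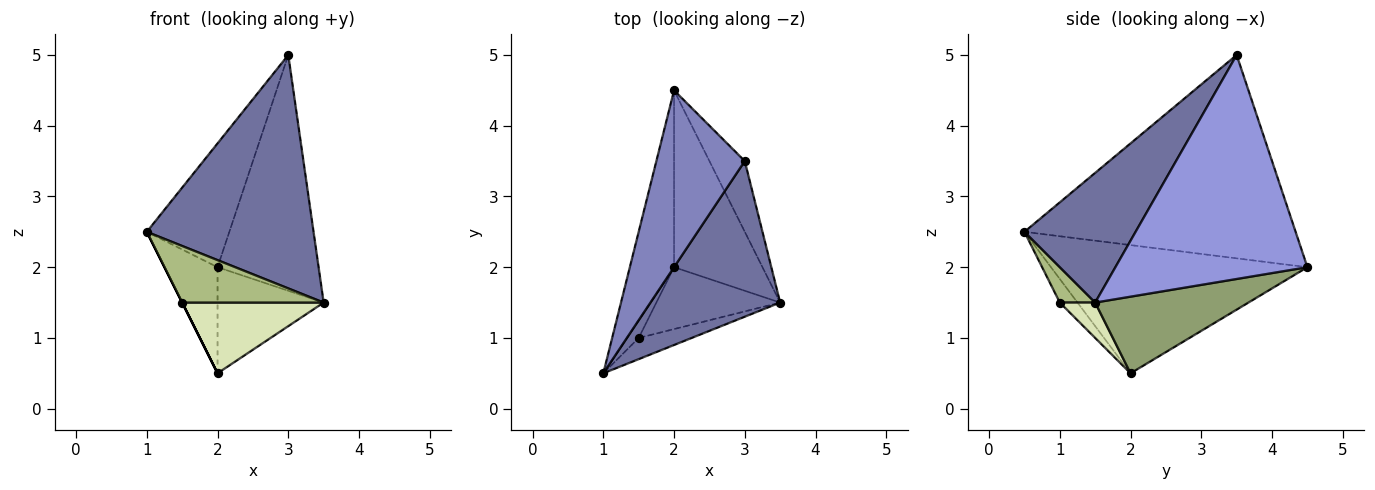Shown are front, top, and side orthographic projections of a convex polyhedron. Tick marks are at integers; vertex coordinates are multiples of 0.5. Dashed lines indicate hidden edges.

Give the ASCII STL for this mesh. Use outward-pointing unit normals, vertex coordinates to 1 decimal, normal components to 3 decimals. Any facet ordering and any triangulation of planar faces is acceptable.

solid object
 facet normal 0.485 -0.728 0.485
  outer loop
   vertex 3.0 3.5 5.0
   vertex 1.0 0.5 2.5
   vertex 3.5 1.5 1.5
  endloop
 endfacet
 facet normal -0.883 0.269 0.384
  outer loop
   vertex 3.0 3.5 5.0
   vertex 2.0 4.5 2.0
   vertex 1.0 0.5 2.5
  endloop
 endfacet
 facet normal 0.876 0.461 -0.138
  outer loop
   vertex 3.0 3.5 5.0
   vertex 3.5 1.5 1.5
   vertex 2.0 4.5 2.0
  endloop
 endfacet
 facet normal -0.928 0.192 -0.320
  outer loop
   vertex 2.0 2.0 0.5
   vertex 1.0 0.5 2.5
   vertex 2.0 4.5 2.0
  endloop
 endfacet
 facet normal 0.596 0.413 -0.688
  outer loop
   vertex 2.0 2.0 0.5
   vertex 2.0 4.5 2.0
   vertex 3.5 1.5 1.5
  endloop
 endfacet
 facet normal 0.228 -0.912 -0.342
  outer loop
   vertex 1.5 1.0 1.5
   vertex 3.5 1.5 1.5
   vertex 1.0 0.5 2.5
  endloop
 endfacet
 facet normal -0.894 0.000 -0.447
  outer loop
   vertex 1.5 1.0 1.5
   vertex 1.0 0.5 2.5
   vertex 2.0 2.0 0.5
  endloop
 endfacet
 facet normal 0.185 -0.740 -0.647
  outer loop
   vertex 1.5 1.0 1.5
   vertex 2.0 2.0 0.5
   vertex 3.5 1.5 1.5
  endloop
 endfacet
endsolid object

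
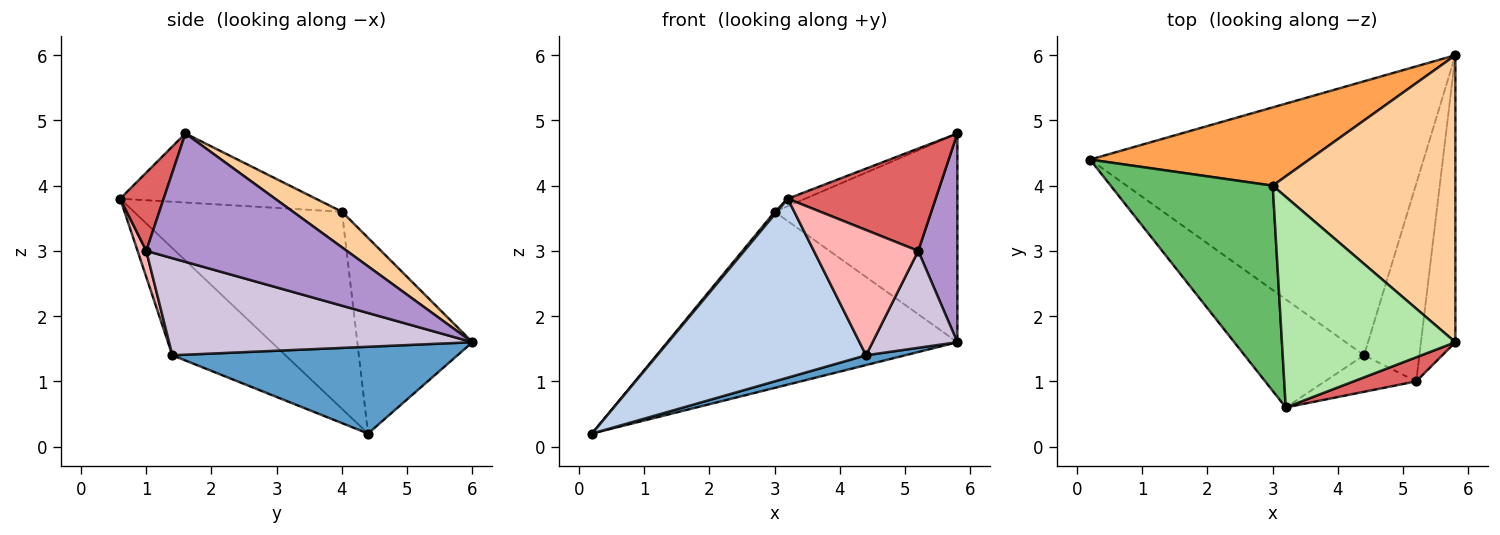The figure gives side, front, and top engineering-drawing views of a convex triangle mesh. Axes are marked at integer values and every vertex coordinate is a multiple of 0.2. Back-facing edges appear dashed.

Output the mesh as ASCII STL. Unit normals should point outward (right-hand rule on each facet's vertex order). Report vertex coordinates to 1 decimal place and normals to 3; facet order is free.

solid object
 facet normal 0.252 -0.035 -0.967
  outer loop
   vertex 4.4 1.4 1.4
   vertex 0.2 4.4 0.2
   vertex 5.8 6.0 1.6
  endloop
 endfacet
 facet normal -0.421 -0.777 -0.469
  outer loop
   vertex 4.4 1.4 1.4
   vertex 3.2 0.6 3.8
   vertex 0.2 4.4 0.2
  endloop
 endfacet
 facet normal -0.341 0.859 0.382
  outer loop
   vertex 3.0 4.0 3.6
   vertex 5.8 6.0 1.6
   vertex 0.2 4.4 0.2
  endloop
 endfacet
 facet normal 0.156 0.581 0.799
  outer loop
   vertex 3.0 4.0 3.6
   vertex 5.8 1.6 4.8
   vertex 5.8 6.0 1.6
  endloop
 endfacet
 facet normal -0.772 -0.008 0.635
  outer loop
   vertex 3.0 4.0 3.6
   vertex 0.2 4.4 0.2
   vertex 3.2 0.6 3.8
  endloop
 endfacet
 facet normal -0.370 0.033 0.929
  outer loop
   vertex 3.0 4.0 3.6
   vertex 3.2 0.6 3.8
   vertex 5.8 1.6 4.8
  endloop
 endfacet
 facet normal 0.275 -0.936 0.220
  outer loop
   vertex 5.2 1.0 3.0
   vertex 5.8 1.6 4.8
   vertex 3.2 0.6 3.8
  endloop
 endfacet
 facet normal 0.080 -0.957 -0.279
  outer loop
   vertex 5.2 1.0 3.0
   vertex 3.2 0.6 3.8
   vertex 4.4 1.4 1.4
  endloop
 endfacet
 facet normal 0.949 -0.185 -0.255
  outer loop
   vertex 5.2 1.0 3.0
   vertex 5.8 6.0 1.6
   vertex 5.8 1.6 4.8
  endloop
 endfacet
 facet normal 0.844 -0.236 -0.481
  outer loop
   vertex 5.2 1.0 3.0
   vertex 4.4 1.4 1.4
   vertex 5.8 6.0 1.6
  endloop
 endfacet
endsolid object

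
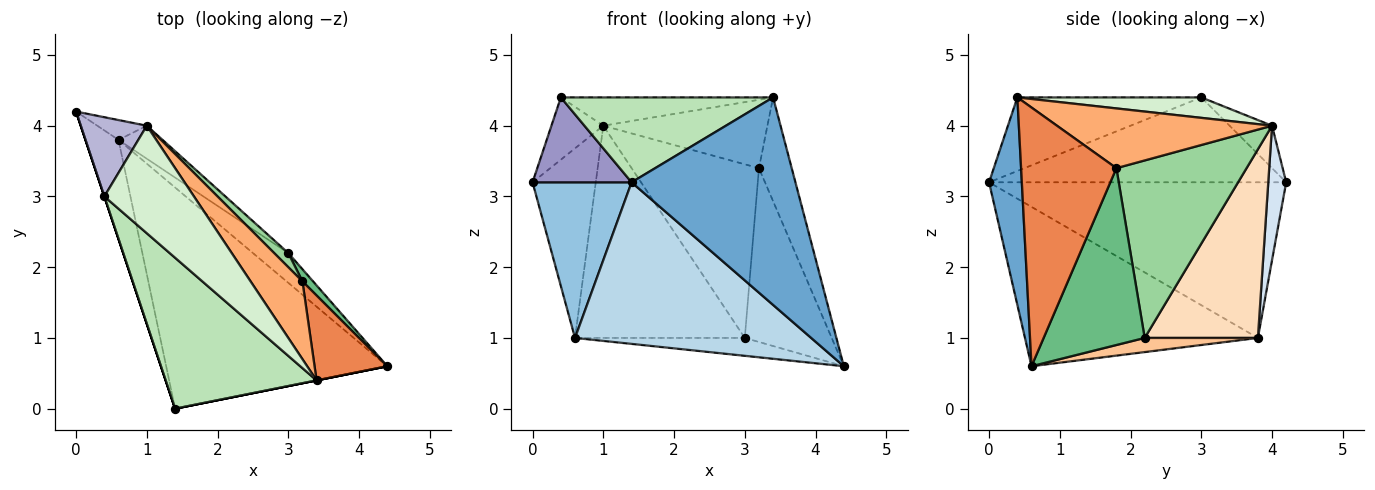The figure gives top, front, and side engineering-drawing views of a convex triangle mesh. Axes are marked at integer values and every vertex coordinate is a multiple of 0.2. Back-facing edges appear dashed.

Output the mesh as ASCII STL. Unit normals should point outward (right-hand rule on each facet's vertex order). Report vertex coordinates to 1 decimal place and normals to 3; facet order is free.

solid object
 facet normal 0.196 -0.981 0.000
  outer loop
   vertex 3.4 0.4 4.4
   vertex 1.4 0.0 3.2
   vertex 4.4 0.6 0.6
  endloop
 endfacet
 facet normal -0.930 -0.310 -0.197
  outer loop
   vertex 0.6 3.8 1.0
   vertex 1.4 0.0 3.2
   vertex 0.0 4.2 3.2
  endloop
 endfacet
 facet normal -0.503 -0.510 -0.698
  outer loop
   vertex 0.6 3.8 1.0
   vertex 4.4 0.6 0.6
   vertex 1.4 0.0 3.2
  endloop
 endfacet
 facet normal 0.271 0.957 -0.100
  outer loop
   vertex 1.0 4.0 4.0
   vertex 0.6 3.8 1.0
   vertex 0.0 4.2 3.2
  endloop
 endfacet
 facet normal 0.914 0.314 0.257
  outer loop
   vertex 3.2 1.8 3.4
   vertex 3.4 0.4 4.4
   vertex 4.4 0.6 0.6
  endloop
 endfacet
 facet normal 0.654 0.499 0.568
  outer loop
   vertex 3.2 1.8 3.4
   vertex 1.0 4.0 4.0
   vertex 3.4 0.4 4.4
  endloop
 endfacet
 facet normal 0.324 0.487 -0.811
  outer loop
   vertex 3.0 2.2 1.0
   vertex 4.4 0.6 0.6
   vertex 0.6 3.8 1.0
  endloop
 endfacet
 facet normal 0.550 0.825 -0.128
  outer loop
   vertex 3.0 2.2 1.0
   vertex 0.6 3.8 1.0
   vertex 1.0 4.0 4.0
  endloop
 endfacet
 facet normal 0.757 0.651 0.045
  outer loop
   vertex 3.0 2.2 1.0
   vertex 3.2 1.8 3.4
   vertex 4.4 0.6 0.6
  endloop
 endfacet
 facet normal 0.714 0.698 0.057
  outer loop
   vertex 3.0 2.2 1.0
   vertex 1.0 4.0 4.0
   vertex 3.2 1.8 3.4
  endloop
 endfacet
 facet normal -0.391 -0.451 0.802
  outer loop
   vertex 0.4 3.0 4.4
   vertex 1.4 0.0 3.2
   vertex 3.4 0.4 4.4
  endloop
 endfacet
 facet normal 0.215 0.249 0.944
  outer loop
   vertex 0.4 3.0 4.4
   vertex 3.4 0.4 4.4
   vertex 1.0 4.0 4.0
  endloop
 endfacet
 facet normal -0.949 -0.316 0.000
  outer loop
   vertex 0.4 3.0 4.4
   vertex 0.0 4.2 3.2
   vertex 1.4 0.0 3.2
  endloop
 endfacet
 facet normal -0.451 0.551 0.702
  outer loop
   vertex 0.4 3.0 4.4
   vertex 1.0 4.0 4.0
   vertex 0.0 4.2 3.2
  endloop
 endfacet
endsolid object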